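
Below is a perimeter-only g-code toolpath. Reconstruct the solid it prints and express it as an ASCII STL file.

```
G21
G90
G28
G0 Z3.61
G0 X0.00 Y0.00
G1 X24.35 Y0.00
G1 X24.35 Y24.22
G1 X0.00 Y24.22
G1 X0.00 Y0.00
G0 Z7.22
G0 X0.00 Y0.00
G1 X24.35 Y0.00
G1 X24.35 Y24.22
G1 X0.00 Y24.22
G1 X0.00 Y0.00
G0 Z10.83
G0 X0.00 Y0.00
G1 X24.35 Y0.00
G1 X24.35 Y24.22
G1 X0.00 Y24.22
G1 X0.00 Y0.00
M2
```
solid part
  facet normal 0.0000 0.0000 -1.0000
    outer loop
      vertex 24.35 24.22 0.00
      vertex 24.35 0.00 0.00
      vertex 0.00 0.00 0.00
    endloop
  endfacet
  facet normal 0.0000 0.0000 -1.0000
    outer loop
      vertex 0.00 24.22 0.00
      vertex 24.35 24.22 0.00
      vertex 0.00 0.00 0.00
    endloop
  endfacet
  facet normal 0.0000 0.0000 1.0000
    outer loop
      vertex 0.00 0.00 10.83
      vertex 24.35 0.00 10.83
      vertex 24.35 24.22 10.83
    endloop
  endfacet
  facet normal 0.0000 0.0000 1.0000
    outer loop
      vertex 0.00 0.00 10.83
      vertex 24.35 24.22 10.83
      vertex 0.00 24.22 10.83
    endloop
  endfacet
  facet normal 0.0000 -1.0000 0.0000
    outer loop
      vertex 0.00 0.00 0.00
      vertex 24.35 0.00 0.00
      vertex 24.35 0.00 10.83
    endloop
  endfacet
  facet normal 0.0000 -1.0000 0.0000
    outer loop
      vertex 0.00 0.00 0.00
      vertex 24.35 0.00 10.83
      vertex 0.00 0.00 10.83
    endloop
  endfacet
  facet normal 0.0000 1.0000 0.0000
    outer loop
      vertex 24.35 24.22 10.83
      vertex 24.35 24.22 0.00
      vertex 0.00 24.22 0.00
    endloop
  endfacet
  facet normal 0.0000 1.0000 0.0000
    outer loop
      vertex 0.00 24.22 10.83
      vertex 24.35 24.22 10.83
      vertex 0.00 24.22 0.00
    endloop
  endfacet
  facet normal -1.0000 0.0000 0.0000
    outer loop
      vertex 0.00 24.22 10.83
      vertex 0.00 24.22 0.00
      vertex 0.00 0.00 0.00
    endloop
  endfacet
  facet normal -1.0000 0.0000 0.0000
    outer loop
      vertex 0.00 0.00 10.83
      vertex 0.00 24.22 10.83
      vertex 0.00 0.00 0.00
    endloop
  endfacet
  facet normal 1.0000 0.0000 0.0000
    outer loop
      vertex 24.35 0.00 0.00
      vertex 24.35 24.22 0.00
      vertex 24.35 24.22 10.83
    endloop
  endfacet
  facet normal 1.0000 0.0000 0.0000
    outer loop
      vertex 24.35 0.00 0.00
      vertex 24.35 24.22 10.83
      vertex 24.35 0.00 10.83
    endloop
  endfacet
endsolid part

The G0 Z moves step by Δz≈3.61 mm. Every layer's G1 loop is the same polygon, so the solid is a straight extrusion of it from z=0 to z≈10.8. Closing with flat bottom and top caps and triangulating gives 12 facets — a rectangular box, roughly 24.4 × 24.2 mm footprint and 10.8 mm tall.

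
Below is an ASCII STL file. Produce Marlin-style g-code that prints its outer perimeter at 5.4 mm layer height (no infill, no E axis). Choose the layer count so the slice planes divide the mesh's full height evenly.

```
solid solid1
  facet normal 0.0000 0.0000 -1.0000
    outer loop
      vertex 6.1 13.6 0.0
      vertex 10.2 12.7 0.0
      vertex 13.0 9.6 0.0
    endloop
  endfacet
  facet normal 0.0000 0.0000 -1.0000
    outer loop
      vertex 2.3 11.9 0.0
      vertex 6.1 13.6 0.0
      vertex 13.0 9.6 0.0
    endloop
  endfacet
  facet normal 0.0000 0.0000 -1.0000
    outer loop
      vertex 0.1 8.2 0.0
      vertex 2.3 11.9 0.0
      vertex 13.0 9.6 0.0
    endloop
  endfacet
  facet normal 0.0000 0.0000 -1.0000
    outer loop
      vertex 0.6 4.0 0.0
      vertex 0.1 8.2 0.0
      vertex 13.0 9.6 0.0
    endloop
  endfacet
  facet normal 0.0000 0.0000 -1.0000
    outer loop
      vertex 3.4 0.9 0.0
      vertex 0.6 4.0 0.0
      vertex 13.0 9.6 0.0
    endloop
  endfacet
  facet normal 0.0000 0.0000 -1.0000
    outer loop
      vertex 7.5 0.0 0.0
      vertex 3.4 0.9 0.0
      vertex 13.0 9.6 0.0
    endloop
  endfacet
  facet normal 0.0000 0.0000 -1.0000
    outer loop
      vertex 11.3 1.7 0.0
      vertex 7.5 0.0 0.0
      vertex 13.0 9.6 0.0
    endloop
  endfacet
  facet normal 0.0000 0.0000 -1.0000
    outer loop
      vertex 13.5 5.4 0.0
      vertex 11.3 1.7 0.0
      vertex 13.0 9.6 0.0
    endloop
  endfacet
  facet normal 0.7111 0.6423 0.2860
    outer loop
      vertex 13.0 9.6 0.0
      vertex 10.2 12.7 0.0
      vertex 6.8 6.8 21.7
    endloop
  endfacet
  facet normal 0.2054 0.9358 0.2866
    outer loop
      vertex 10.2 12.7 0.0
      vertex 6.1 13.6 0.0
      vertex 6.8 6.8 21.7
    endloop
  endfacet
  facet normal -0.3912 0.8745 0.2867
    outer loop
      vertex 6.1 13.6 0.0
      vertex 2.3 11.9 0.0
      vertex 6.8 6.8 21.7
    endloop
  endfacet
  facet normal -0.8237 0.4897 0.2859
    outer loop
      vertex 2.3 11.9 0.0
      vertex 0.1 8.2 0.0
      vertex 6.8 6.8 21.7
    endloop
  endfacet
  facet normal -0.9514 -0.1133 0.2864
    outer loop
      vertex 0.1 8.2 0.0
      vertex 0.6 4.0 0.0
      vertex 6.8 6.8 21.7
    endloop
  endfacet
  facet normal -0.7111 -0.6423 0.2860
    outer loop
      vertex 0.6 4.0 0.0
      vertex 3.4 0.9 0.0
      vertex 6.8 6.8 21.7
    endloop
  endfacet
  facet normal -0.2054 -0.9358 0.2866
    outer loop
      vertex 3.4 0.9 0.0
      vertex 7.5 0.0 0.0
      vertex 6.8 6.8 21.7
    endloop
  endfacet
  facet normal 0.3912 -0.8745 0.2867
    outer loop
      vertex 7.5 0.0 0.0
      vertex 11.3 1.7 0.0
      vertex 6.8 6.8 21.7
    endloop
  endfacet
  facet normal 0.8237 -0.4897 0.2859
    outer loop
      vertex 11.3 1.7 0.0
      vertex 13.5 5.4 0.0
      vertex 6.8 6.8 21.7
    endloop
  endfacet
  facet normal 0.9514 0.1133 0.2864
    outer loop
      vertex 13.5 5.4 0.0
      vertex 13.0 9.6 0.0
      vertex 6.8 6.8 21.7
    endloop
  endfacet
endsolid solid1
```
; perimeter-only toolpath
G21 ; units = mm
G90 ; absolute positioning
G28 ; home
; layer 1
G0 Z5.4
G0 X11.4 Y8.9
G1 X9.3 Y11.2
G1 X6.3 Y11.9
G1 X3.4 Y10.6
G1 X1.8 Y7.8
G1 X2.1 Y4.7
G1 X4.2 Y2.4
G1 X7.3 Y1.7
G1 X10.2 Y3.0
G1 X11.8 Y5.8
G1 X11.4 Y8.9
; layer 2
G0 Z10.8
G0 X9.9 Y8.2
G1 X8.5 Y9.8
G1 X6.4 Y10.2
G1 X4.5 Y9.3
G1 X3.4 Y7.5
G1 X3.7 Y5.4
G1 X5.1 Y3.9
G1 X7.2 Y3.4
G1 X9.1 Y4.2
G1 X10.2 Y6.1
G1 X9.9 Y8.2
; layer 3
G0 Z16.3
G0 X8.3 Y7.5
G1 X7.6 Y8.3
G1 X6.6 Y8.5
G1 X5.7 Y8.1
G1 X5.1 Y7.1
G1 X5.2 Y6.1
G1 X5.9 Y5.3
G1 X7.0 Y5.1
G1 X7.9 Y5.5
G1 X8.5 Y6.4
G1 X8.3 Y7.5
M2 ; end

The solid is a regular 10-sided pyramid, base circumscribed radius ≈ 6.8 mm, apex at z ≈ 21.7 mm. Slicing at Δz = 5.4 mm — 4 equal slices spanning the solid's height, so layer i sits at z = i·h/4 — gives 3 non-empty perimeters. Each is a 10-segment closed polygon; G0 lifts to the layer z and rapids to the start vertex, then G1 traces the edges. The cross-section shrinks linearly with z (the slice at the apex is degenerate and omitted).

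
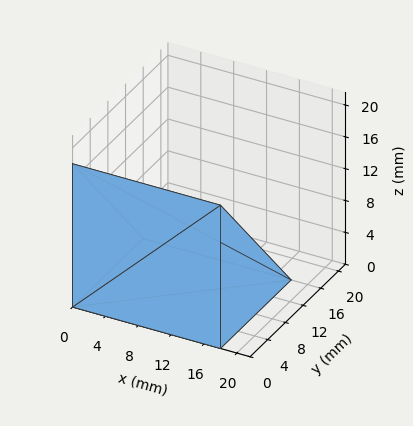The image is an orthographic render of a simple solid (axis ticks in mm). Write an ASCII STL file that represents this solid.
Reading the render: the shape is a wedge (ramp): 18 × 16 mm base, rising to 18 mm along the y=0 edge and sloping linearly to z=0 at y=16 (dimensions read to the nearest mm from the axis ticks). For the STL, each face is triangulated and given an outward normal.

solid part
  facet normal 0.0000 0.0000 -1.0000
    outer loop
      vertex 18.0 16.0 0.0
      vertex 18.0 0.0 0.0
      vertex 0.0 0.0 0.0
    endloop
  endfacet
  facet normal 0.0000 0.0000 -1.0000
    outer loop
      vertex 0.0 16.0 0.0
      vertex 18.0 16.0 0.0
      vertex 0.0 0.0 0.0
    endloop
  endfacet
  facet normal 0.0000 -1.0000 0.0000
    outer loop
      vertex 0.0 0.0 0.0
      vertex 18.0 0.0 0.0
      vertex 18.0 0.0 18.0
    endloop
  endfacet
  facet normal 0.0000 -1.0000 0.0000
    outer loop
      vertex 0.0 0.0 0.0
      vertex 18.0 0.0 18.0
      vertex 0.0 0.0 18.0
    endloop
  endfacet
  facet normal 0.0000 0.7474 0.6644
    outer loop
      vertex 0.0 0.0 18.0
      vertex 18.0 0.0 18.0
      vertex 18.0 16.0 0.0
    endloop
  endfacet
  facet normal 0.0000 0.7474 0.6644
    outer loop
      vertex 0.0 0.0 18.0
      vertex 18.0 16.0 0.0
      vertex 0.0 16.0 0.0
    endloop
  endfacet
  facet normal -1.0000 0.0000 0.0000
    outer loop
      vertex 0.0 0.0 18.0
      vertex 0.0 16.0 0.0
      vertex 0.0 0.0 0.0
    endloop
  endfacet
  facet normal 1.0000 0.0000 0.0000
    outer loop
      vertex 18.0 0.0 0.0
      vertex 18.0 16.0 0.0
      vertex 18.0 0.0 18.0
    endloop
  endfacet
endsolid part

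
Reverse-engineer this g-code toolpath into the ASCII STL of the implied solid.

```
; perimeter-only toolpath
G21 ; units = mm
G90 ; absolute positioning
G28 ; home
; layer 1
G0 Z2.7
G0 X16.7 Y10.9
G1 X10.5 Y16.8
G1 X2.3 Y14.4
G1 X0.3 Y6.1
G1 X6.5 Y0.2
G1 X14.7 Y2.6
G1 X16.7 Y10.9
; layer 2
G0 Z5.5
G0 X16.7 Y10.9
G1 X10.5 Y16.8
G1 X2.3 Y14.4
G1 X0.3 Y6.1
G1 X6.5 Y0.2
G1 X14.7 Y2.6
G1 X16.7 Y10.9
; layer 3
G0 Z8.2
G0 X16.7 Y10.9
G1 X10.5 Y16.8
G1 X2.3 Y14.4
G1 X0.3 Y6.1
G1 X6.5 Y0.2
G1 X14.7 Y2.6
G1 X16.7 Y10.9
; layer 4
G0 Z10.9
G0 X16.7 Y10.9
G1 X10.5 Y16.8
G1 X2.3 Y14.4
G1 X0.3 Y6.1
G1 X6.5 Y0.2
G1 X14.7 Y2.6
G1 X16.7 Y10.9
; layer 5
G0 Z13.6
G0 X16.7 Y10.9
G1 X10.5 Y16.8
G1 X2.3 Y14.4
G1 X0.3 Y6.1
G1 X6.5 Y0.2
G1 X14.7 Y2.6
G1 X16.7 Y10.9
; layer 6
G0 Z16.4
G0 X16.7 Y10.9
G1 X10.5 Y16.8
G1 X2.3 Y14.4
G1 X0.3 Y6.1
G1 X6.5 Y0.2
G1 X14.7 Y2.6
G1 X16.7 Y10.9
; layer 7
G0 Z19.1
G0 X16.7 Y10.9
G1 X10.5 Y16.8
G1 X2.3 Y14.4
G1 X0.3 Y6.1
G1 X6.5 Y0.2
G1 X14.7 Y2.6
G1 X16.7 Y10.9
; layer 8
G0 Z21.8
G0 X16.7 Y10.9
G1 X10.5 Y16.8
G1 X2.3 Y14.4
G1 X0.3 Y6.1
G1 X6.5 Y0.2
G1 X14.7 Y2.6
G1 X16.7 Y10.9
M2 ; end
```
solid part
  facet normal 0.0000 0.0000 -1.0000
    outer loop
      vertex 2.3 14.4 0.0
      vertex 10.5 16.8 0.0
      vertex 16.7 10.9 0.0
    endloop
  endfacet
  facet normal 0.0000 0.0000 -1.0000
    outer loop
      vertex 0.3 6.1 0.0
      vertex 2.3 14.4 0.0
      vertex 16.7 10.9 0.0
    endloop
  endfacet
  facet normal 0.0000 0.0000 -1.0000
    outer loop
      vertex 6.5 0.2 0.0
      vertex 0.3 6.1 0.0
      vertex 16.7 10.9 0.0
    endloop
  endfacet
  facet normal 0.0000 0.0000 -1.0000
    outer loop
      vertex 14.7 2.6 0.0
      vertex 6.5 0.2 0.0
      vertex 16.7 10.9 0.0
    endloop
  endfacet
  facet normal 0.0000 0.0000 1.0000
    outer loop
      vertex 16.7 10.9 21.8
      vertex 10.5 16.8 21.8
      vertex 2.3 14.4 21.8
    endloop
  endfacet
  facet normal 0.0000 0.0000 1.0000
    outer loop
      vertex 16.7 10.9 21.8
      vertex 2.3 14.4 21.8
      vertex 0.3 6.1 21.8
    endloop
  endfacet
  facet normal 0.0000 0.0000 1.0000
    outer loop
      vertex 16.7 10.9 21.8
      vertex 0.3 6.1 21.8
      vertex 6.5 0.2 21.8
    endloop
  endfacet
  facet normal 0.0000 0.0000 1.0000
    outer loop
      vertex 16.7 10.9 21.8
      vertex 6.5 0.2 21.8
      vertex 14.7 2.6 21.8
    endloop
  endfacet
  facet normal 0.6894 0.7244 0.0000
    outer loop
      vertex 16.7 10.9 0.0
      vertex 10.5 16.8 0.0
      vertex 10.5 16.8 21.8
    endloop
  endfacet
  facet normal 0.6894 0.7244 0.0000
    outer loop
      vertex 16.7 10.9 0.0
      vertex 10.5 16.8 21.8
      vertex 16.7 10.9 21.8
    endloop
  endfacet
  facet normal -0.2809 0.9597 0.0000
    outer loop
      vertex 10.5 16.8 0.0
      vertex 2.3 14.4 0.0
      vertex 2.3 14.4 21.8
    endloop
  endfacet
  facet normal -0.2809 0.9597 0.0000
    outer loop
      vertex 10.5 16.8 0.0
      vertex 2.3 14.4 21.8
      vertex 10.5 16.8 21.8
    endloop
  endfacet
  facet normal -0.9722 0.2343 0.0000
    outer loop
      vertex 2.3 14.4 0.0
      vertex 0.3 6.1 0.0
      vertex 0.3 6.1 21.8
    endloop
  endfacet
  facet normal -0.9722 0.2343 0.0000
    outer loop
      vertex 2.3 14.4 0.0
      vertex 0.3 6.1 21.8
      vertex 2.3 14.4 21.8
    endloop
  endfacet
  facet normal -0.6894 -0.7244 0.0000
    outer loop
      vertex 0.3 6.1 0.0
      vertex 6.5 0.2 0.0
      vertex 6.5 0.2 21.8
    endloop
  endfacet
  facet normal -0.6894 -0.7244 0.0000
    outer loop
      vertex 0.3 6.1 0.0
      vertex 6.5 0.2 21.8
      vertex 0.3 6.1 21.8
    endloop
  endfacet
  facet normal 0.2809 -0.9597 0.0000
    outer loop
      vertex 6.5 0.2 0.0
      vertex 14.7 2.6 0.0
      vertex 14.7 2.6 21.8
    endloop
  endfacet
  facet normal 0.2809 -0.9597 0.0000
    outer loop
      vertex 6.5 0.2 0.0
      vertex 14.7 2.6 21.8
      vertex 6.5 0.2 21.8
    endloop
  endfacet
  facet normal 0.9722 -0.2343 0.0000
    outer loop
      vertex 14.7 2.6 0.0
      vertex 16.7 10.9 0.0
      vertex 16.7 10.9 21.8
    endloop
  endfacet
  facet normal 0.9722 -0.2343 0.0000
    outer loop
      vertex 14.7 2.6 0.0
      vertex 16.7 10.9 21.8
      vertex 14.7 2.6 21.8
    endloop
  endfacet
endsolid part

The G0 Z moves step by Δz≈2.7 mm. Every layer's G1 loop is the same polygon, so the solid is a straight extrusion of it from z=0 to z≈21.8. Closing with flat bottom and top caps and triangulating gives 20 facets — a regular 6-sided prism (a cylinder approximated with 6 flat sides), circumscribed radius ≈ 8.5 mm, height ≈ 21.8 mm.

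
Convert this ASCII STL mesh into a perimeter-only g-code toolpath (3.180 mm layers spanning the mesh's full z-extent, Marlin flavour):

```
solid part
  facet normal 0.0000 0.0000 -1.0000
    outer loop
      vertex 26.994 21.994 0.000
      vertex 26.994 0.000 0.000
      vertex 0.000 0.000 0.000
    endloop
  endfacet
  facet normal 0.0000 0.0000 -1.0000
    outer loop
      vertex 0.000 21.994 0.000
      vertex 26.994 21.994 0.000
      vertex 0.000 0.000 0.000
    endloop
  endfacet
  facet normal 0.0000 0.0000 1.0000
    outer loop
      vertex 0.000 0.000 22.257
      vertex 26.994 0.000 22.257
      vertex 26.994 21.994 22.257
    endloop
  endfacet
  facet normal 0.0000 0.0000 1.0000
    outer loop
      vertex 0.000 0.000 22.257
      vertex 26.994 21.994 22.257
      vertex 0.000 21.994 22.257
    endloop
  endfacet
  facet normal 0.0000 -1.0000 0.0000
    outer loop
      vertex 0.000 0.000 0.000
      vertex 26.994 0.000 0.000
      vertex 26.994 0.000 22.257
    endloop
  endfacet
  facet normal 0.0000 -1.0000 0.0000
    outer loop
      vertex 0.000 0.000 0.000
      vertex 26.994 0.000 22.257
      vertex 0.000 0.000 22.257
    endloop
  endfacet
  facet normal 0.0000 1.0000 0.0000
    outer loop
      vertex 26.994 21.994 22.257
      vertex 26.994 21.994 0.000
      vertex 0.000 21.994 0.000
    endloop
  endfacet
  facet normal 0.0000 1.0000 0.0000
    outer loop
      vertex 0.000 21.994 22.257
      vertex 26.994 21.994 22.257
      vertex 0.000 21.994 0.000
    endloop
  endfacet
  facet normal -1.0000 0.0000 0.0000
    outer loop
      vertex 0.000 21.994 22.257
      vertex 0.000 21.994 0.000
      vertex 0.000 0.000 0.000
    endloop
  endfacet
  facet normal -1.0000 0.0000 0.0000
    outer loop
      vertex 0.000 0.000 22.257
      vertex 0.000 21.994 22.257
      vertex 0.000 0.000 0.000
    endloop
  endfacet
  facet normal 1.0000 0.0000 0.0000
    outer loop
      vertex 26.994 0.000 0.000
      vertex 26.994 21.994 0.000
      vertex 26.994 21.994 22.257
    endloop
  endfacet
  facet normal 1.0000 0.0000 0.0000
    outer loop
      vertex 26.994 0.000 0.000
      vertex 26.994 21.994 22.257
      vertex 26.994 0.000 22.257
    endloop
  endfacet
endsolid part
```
; perimeter-only toolpath
G21 ; units = mm
G90 ; absolute positioning
G28 ; home
; layer 1
G0 Z3.180
G0 X0.000 Y0.000
G1 X26.994 Y0.000
G1 X26.994 Y21.994
G1 X0.000 Y21.994
G1 X0.000 Y0.000
; layer 2
G0 Z6.359
G0 X0.000 Y0.000
G1 X26.994 Y0.000
G1 X26.994 Y21.994
G1 X0.000 Y21.994
G1 X0.000 Y0.000
; layer 3
G0 Z9.539
G0 X0.000 Y0.000
G1 X26.994 Y0.000
G1 X26.994 Y21.994
G1 X0.000 Y21.994
G1 X0.000 Y0.000
; layer 4
G0 Z12.718
G0 X0.000 Y0.000
G1 X26.994 Y0.000
G1 X26.994 Y21.994
G1 X0.000 Y21.994
G1 X0.000 Y0.000
; layer 5
G0 Z15.898
G0 X0.000 Y0.000
G1 X26.994 Y0.000
G1 X26.994 Y21.994
G1 X0.000 Y21.994
G1 X0.000 Y0.000
; layer 6
G0 Z19.077
G0 X0.000 Y0.000
G1 X26.994 Y0.000
G1 X26.994 Y21.994
G1 X0.000 Y21.994
G1 X0.000 Y0.000
; layer 7
G0 Z22.257
G0 X0.000 Y0.000
G1 X26.994 Y0.000
G1 X26.994 Y21.994
G1 X0.000 Y21.994
G1 X0.000 Y0.000
M2 ; end

The solid is a rectangular box, roughly 27 × 22 mm footprint and 22.3 mm tall. Slicing at Δz = 3.180 mm — 7 equal slices spanning the solid's height, so layer i sits at z = i·h/7 — gives 7 non-empty perimeters. Each is a 4-segment closed polygon; G0 lifts to the layer z and rapids to the start vertex, then G1 traces the edges.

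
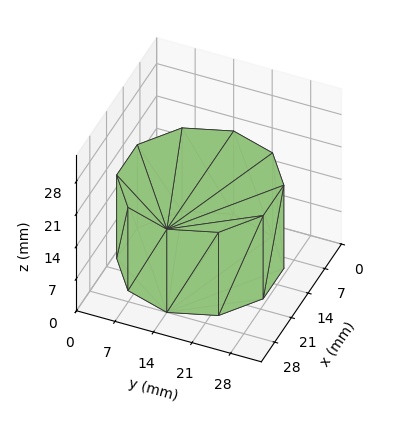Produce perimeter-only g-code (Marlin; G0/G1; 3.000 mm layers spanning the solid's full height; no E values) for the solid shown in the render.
Reading the render: the shape is a regular 10-sided prism (a cylinder approximated with 10 flat sides), circumscribed radius ≈ 14 mm, height ≈ 18 mm (dimensions read to the nearest mm from the axis ticks). For the g-code, the solid's height is divided into equal slices at the stated Δz and each level perimeter traced with G1 moves after a G0 lift.

; perimeter-only toolpath
G21 ; units = mm
G90 ; absolute positioning
G28 ; home
; layer 1
G0 Z3.000
G0 X28.000 Y14.000
G1 X25.326 Y22.229
G1 X18.326 Y27.315
G1 X9.674 Y27.315
G1 X2.674 Y22.229
G1 X0.000 Y14.000
G1 X2.674 Y5.771
G1 X9.674 Y0.685
G1 X18.326 Y0.685
G1 X25.326 Y5.771
G1 X28.000 Y14.000
; layer 2
G0 Z6.000
G0 X28.000 Y14.000
G1 X25.326 Y22.229
G1 X18.326 Y27.315
G1 X9.674 Y27.315
G1 X2.674 Y22.229
G1 X0.000 Y14.000
G1 X2.674 Y5.771
G1 X9.674 Y0.685
G1 X18.326 Y0.685
G1 X25.326 Y5.771
G1 X28.000 Y14.000
; layer 3
G0 Z9.000
G0 X28.000 Y14.000
G1 X25.326 Y22.229
G1 X18.326 Y27.315
G1 X9.674 Y27.315
G1 X2.674 Y22.229
G1 X0.000 Y14.000
G1 X2.674 Y5.771
G1 X9.674 Y0.685
G1 X18.326 Y0.685
G1 X25.326 Y5.771
G1 X28.000 Y14.000
; layer 4
G0 Z12.000
G0 X28.000 Y14.000
G1 X25.326 Y22.229
G1 X18.326 Y27.315
G1 X9.674 Y27.315
G1 X2.674 Y22.229
G1 X0.000 Y14.000
G1 X2.674 Y5.771
G1 X9.674 Y0.685
G1 X18.326 Y0.685
G1 X25.326 Y5.771
G1 X28.000 Y14.000
; layer 5
G0 Z15.000
G0 X28.000 Y14.000
G1 X25.326 Y22.229
G1 X18.326 Y27.315
G1 X9.674 Y27.315
G1 X2.674 Y22.229
G1 X0.000 Y14.000
G1 X2.674 Y5.771
G1 X9.674 Y0.685
G1 X18.326 Y0.685
G1 X25.326 Y5.771
G1 X28.000 Y14.000
; layer 6
G0 Z18.000
G0 X28.000 Y14.000
G1 X25.326 Y22.229
G1 X18.326 Y27.315
G1 X9.674 Y27.315
G1 X2.674 Y22.229
G1 X0.000 Y14.000
G1 X2.674 Y5.771
G1 X9.674 Y0.685
G1 X18.326 Y0.685
G1 X25.326 Y5.771
G1 X28.000 Y14.000
M2 ; end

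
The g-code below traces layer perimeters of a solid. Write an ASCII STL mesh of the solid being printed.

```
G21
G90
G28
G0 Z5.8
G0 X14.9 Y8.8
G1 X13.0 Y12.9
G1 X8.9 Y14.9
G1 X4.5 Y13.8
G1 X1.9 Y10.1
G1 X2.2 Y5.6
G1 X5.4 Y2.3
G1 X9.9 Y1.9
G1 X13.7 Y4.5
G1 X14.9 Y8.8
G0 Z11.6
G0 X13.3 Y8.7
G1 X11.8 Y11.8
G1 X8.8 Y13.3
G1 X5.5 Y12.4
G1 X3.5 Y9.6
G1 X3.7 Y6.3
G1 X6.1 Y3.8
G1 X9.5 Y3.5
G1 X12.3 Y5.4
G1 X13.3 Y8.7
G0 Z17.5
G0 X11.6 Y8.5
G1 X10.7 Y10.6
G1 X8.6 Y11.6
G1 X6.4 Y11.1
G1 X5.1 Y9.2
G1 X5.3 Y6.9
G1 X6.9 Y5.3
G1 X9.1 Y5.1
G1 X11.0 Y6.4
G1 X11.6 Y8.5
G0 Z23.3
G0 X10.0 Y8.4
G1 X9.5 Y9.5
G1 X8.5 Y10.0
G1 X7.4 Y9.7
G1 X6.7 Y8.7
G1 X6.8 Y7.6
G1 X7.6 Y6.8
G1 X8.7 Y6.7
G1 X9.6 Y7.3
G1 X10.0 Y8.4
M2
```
solid part
  facet normal 0.0000 0.0000 -1.0000
    outer loop
      vertex 9.1 16.6 0.0
      vertex 14.2 14.1 0.0
      vertex 16.6 8.9 0.0
    endloop
  endfacet
  facet normal 0.0000 0.0000 -1.0000
    outer loop
      vertex 3.6 15.2 0.0
      vertex 9.1 16.6 0.0
      vertex 16.6 8.9 0.0
    endloop
  endfacet
  facet normal 0.0000 0.0000 -1.0000
    outer loop
      vertex 0.3 10.5 0.0
      vertex 3.6 15.2 0.0
      vertex 16.6 8.9 0.0
    endloop
  endfacet
  facet normal 0.0000 0.0000 -1.0000
    outer loop
      vertex 0.7 4.9 0.0
      vertex 0.3 10.5 0.0
      vertex 16.6 8.9 0.0
    endloop
  endfacet
  facet normal 0.0000 0.0000 -1.0000
    outer loop
      vertex 4.7 0.8 0.0
      vertex 0.7 4.9 0.0
      vertex 16.6 8.9 0.0
    endloop
  endfacet
  facet normal 0.0000 0.0000 -1.0000
    outer loop
      vertex 10.3 0.3 0.0
      vertex 4.7 0.8 0.0
      vertex 16.6 8.9 0.0
    endloop
  endfacet
  facet normal 0.0000 0.0000 -1.0000
    outer loop
      vertex 15.0 3.5 0.0
      vertex 10.3 0.3 0.0
      vertex 16.6 8.9 0.0
    endloop
  endfacet
  facet normal 0.8771 0.4048 0.2585
    outer loop
      vertex 16.6 8.9 0.0
      vertex 14.2 14.1 0.0
      vertex 8.3 8.3 29.1
    endloop
  endfacet
  facet normal 0.4251 0.8673 0.2591
    outer loop
      vertex 14.2 14.1 0.0
      vertex 9.1 16.6 0.0
      vertex 8.3 8.3 29.1
    endloop
  endfacet
  facet normal -0.2382 0.9357 0.2603
    outer loop
      vertex 9.1 16.6 0.0
      vertex 3.6 15.2 0.0
      vertex 8.3 8.3 29.1
    endloop
  endfacet
  facet normal -0.7904 0.5550 0.2593
    outer loop
      vertex 3.6 15.2 0.0
      vertex 0.3 10.5 0.0
      vertex 8.3 8.3 29.1
    endloop
  endfacet
  facet normal -0.9633 -0.0688 0.2596
    outer loop
      vertex 0.3 10.5 0.0
      vertex 0.7 4.9 0.0
      vertex 8.3 8.3 29.1
    endloop
  endfacet
  facet normal -0.6913 -0.6744 0.2593
    outer loop
      vertex 0.7 4.9 0.0
      vertex 4.7 0.8 0.0
      vertex 8.3 8.3 29.1
    endloop
  endfacet
  facet normal -0.0859 -0.9622 0.2586
    outer loop
      vertex 4.7 0.8 0.0
      vertex 10.3 0.3 0.0
      vertex 8.3 8.3 29.1
    endloop
  endfacet
  facet normal 0.5439 -0.7988 0.2570
    outer loop
      vertex 10.3 0.3 0.0
      vertex 15.0 3.5 0.0
      vertex 8.3 8.3 29.1
    endloop
  endfacet
  facet normal 0.9262 -0.2744 0.2585
    outer loop
      vertex 15.0 3.5 0.0
      vertex 16.6 8.9 0.0
      vertex 8.3 8.3 29.1
    endloop
  endfacet
endsolid part

The G0 Z moves step by Δz≈5.8 mm. The G1 loops shrink linearly with z, so the solid tapers from its base footprint up to z≈29.1. Closing with a flat bottom cap and the tapered top and triangulating gives 16 facets — a regular 9-sided pyramid, base circumscribed radius ≈ 8.3 mm, apex at z ≈ 29.1 mm.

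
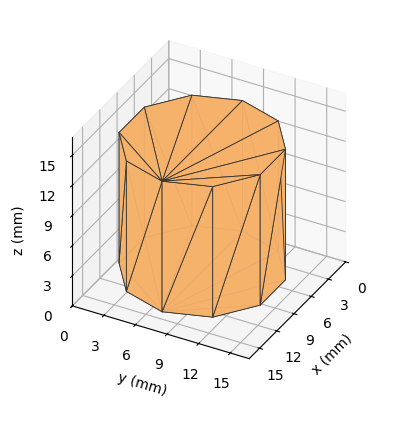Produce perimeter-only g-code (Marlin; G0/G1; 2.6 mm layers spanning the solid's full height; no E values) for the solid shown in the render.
Reading the render: the shape is a regular 10-sided prism (a cylinder approximated with 10 flat sides), circumscribed radius ≈ 7 mm, height ≈ 13 mm (dimensions read to the nearest mm from the axis ticks). For the g-code, the solid's height is divided into equal slices at the stated Δz and each level perimeter traced with G1 moves after a G0 lift.

; perimeter-only toolpath
G21 ; units = mm
G90 ; absolute positioning
G28 ; home
; layer 1
G0 Z2.6
G0 X14.0 Y7.0
G1 X12.7 Y11.1
G1 X9.2 Y13.7
G1 X4.8 Y13.7
G1 X1.3 Y11.1
G1 X0.0 Y7.0
G1 X1.3 Y2.9
G1 X4.8 Y0.3
G1 X9.2 Y0.3
G1 X12.7 Y2.9
G1 X14.0 Y7.0
; layer 2
G0 Z5.2
G0 X14.0 Y7.0
G1 X12.7 Y11.1
G1 X9.2 Y13.7
G1 X4.8 Y13.7
G1 X1.3 Y11.1
G1 X0.0 Y7.0
G1 X1.3 Y2.9
G1 X4.8 Y0.3
G1 X9.2 Y0.3
G1 X12.7 Y2.9
G1 X14.0 Y7.0
; layer 3
G0 Z7.8
G0 X14.0 Y7.0
G1 X12.7 Y11.1
G1 X9.2 Y13.7
G1 X4.8 Y13.7
G1 X1.3 Y11.1
G1 X0.0 Y7.0
G1 X1.3 Y2.9
G1 X4.8 Y0.3
G1 X9.2 Y0.3
G1 X12.7 Y2.9
G1 X14.0 Y7.0
; layer 4
G0 Z10.4
G0 X14.0 Y7.0
G1 X12.7 Y11.1
G1 X9.2 Y13.7
G1 X4.8 Y13.7
G1 X1.3 Y11.1
G1 X0.0 Y7.0
G1 X1.3 Y2.9
G1 X4.8 Y0.3
G1 X9.2 Y0.3
G1 X12.7 Y2.9
G1 X14.0 Y7.0
; layer 5
G0 Z13.0
G0 X14.0 Y7.0
G1 X12.7 Y11.1
G1 X9.2 Y13.7
G1 X4.8 Y13.7
G1 X1.3 Y11.1
G1 X0.0 Y7.0
G1 X1.3 Y2.9
G1 X4.8 Y0.3
G1 X9.2 Y0.3
G1 X12.7 Y2.9
G1 X14.0 Y7.0
M2 ; end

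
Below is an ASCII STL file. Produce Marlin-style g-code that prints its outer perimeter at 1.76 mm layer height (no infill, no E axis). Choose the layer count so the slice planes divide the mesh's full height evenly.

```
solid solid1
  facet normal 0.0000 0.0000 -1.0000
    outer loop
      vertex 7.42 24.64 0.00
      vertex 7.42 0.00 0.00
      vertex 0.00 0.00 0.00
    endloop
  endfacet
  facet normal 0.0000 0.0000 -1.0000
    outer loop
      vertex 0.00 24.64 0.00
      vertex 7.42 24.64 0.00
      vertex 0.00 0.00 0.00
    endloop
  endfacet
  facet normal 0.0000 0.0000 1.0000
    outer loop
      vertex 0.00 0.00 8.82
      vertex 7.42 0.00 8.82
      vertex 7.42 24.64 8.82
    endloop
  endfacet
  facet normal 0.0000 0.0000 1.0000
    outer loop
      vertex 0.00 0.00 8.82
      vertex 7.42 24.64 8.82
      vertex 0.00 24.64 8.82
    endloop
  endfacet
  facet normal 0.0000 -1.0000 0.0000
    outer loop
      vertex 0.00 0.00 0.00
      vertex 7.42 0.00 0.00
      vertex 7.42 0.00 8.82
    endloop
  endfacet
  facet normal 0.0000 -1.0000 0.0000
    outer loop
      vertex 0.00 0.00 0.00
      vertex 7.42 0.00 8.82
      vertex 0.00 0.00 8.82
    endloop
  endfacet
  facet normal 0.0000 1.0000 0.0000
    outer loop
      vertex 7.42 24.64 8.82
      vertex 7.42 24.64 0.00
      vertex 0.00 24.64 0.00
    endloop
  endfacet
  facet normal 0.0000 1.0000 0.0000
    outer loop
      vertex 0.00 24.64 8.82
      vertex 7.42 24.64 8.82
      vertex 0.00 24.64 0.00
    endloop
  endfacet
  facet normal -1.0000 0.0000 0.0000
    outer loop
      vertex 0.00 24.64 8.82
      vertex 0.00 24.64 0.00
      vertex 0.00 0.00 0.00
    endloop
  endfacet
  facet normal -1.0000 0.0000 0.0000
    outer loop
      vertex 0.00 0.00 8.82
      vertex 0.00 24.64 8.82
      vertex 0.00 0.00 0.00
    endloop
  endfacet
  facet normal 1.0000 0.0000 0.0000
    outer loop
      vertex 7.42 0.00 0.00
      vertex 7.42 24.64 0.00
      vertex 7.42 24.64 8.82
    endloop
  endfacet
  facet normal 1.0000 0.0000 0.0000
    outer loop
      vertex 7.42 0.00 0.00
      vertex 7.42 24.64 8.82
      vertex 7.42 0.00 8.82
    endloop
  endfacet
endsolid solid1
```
; perimeter-only toolpath
G21 ; units = mm
G90 ; absolute positioning
G28 ; home
; layer 1
G0 Z1.76
G0 X0.00 Y0.00
G1 X7.42 Y0.00
G1 X7.42 Y24.64
G1 X0.00 Y24.64
G1 X0.00 Y0.00
; layer 2
G0 Z3.53
G0 X0.00 Y0.00
G1 X7.42 Y0.00
G1 X7.42 Y24.64
G1 X0.00 Y24.64
G1 X0.00 Y0.00
; layer 3
G0 Z5.29
G0 X0.00 Y0.00
G1 X7.42 Y0.00
G1 X7.42 Y24.64
G1 X0.00 Y24.64
G1 X0.00 Y0.00
; layer 4
G0 Z7.06
G0 X0.00 Y0.00
G1 X7.42 Y0.00
G1 X7.42 Y24.64
G1 X0.00 Y24.64
G1 X0.00 Y0.00
; layer 5
G0 Z8.82
G0 X0.00 Y0.00
G1 X7.42 Y0.00
G1 X7.42 Y24.64
G1 X0.00 Y24.64
G1 X0.00 Y0.00
M2 ; end

The solid is a rectangular box, roughly 7.42 × 24.6 mm footprint and 8.82 mm tall. Slicing at Δz = 1.76 mm — 5 equal slices spanning the solid's height, so layer i sits at z = i·h/5 — gives 5 non-empty perimeters. Each is a 4-segment closed polygon; G0 lifts to the layer z and rapids to the start vertex, then G1 traces the edges.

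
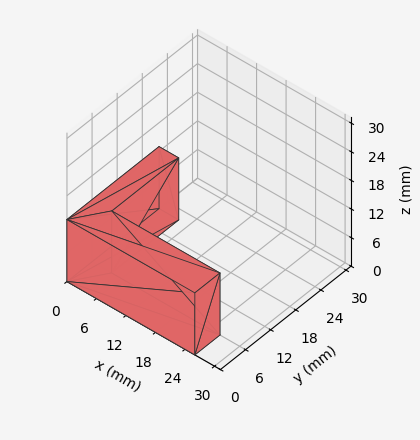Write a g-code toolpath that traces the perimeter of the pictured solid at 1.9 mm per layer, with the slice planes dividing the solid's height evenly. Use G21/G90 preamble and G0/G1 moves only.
Reading the render: the shape is an L-shaped prism: outer 26 × 22 mm, arm thicknesses ≈ 6 mm (horizontal) and 4 mm (vertical), extruded 13 mm in z (dimensions read to the nearest mm from the axis ticks). For the g-code, the solid's height is divided into equal slices at the stated Δz and each level perimeter traced with G1 moves after a G0 lift.

; perimeter-only toolpath
G21 ; units = mm
G90 ; absolute positioning
G28 ; home
; layer 1
G0 Z1.9
G0 X0.0 Y0.0
G1 X26.0 Y0.0
G1 X26.0 Y6.0
G1 X4.0 Y6.0
G1 X4.0 Y22.0
G1 X0.0 Y22.0
G1 X0.0 Y0.0
; layer 2
G0 Z3.7
G0 X0.0 Y0.0
G1 X26.0 Y0.0
G1 X26.0 Y6.0
G1 X4.0 Y6.0
G1 X4.0 Y22.0
G1 X0.0 Y22.0
G1 X0.0 Y0.0
; layer 3
G0 Z5.6
G0 X0.0 Y0.0
G1 X26.0 Y0.0
G1 X26.0 Y6.0
G1 X4.0 Y6.0
G1 X4.0 Y22.0
G1 X0.0 Y22.0
G1 X0.0 Y0.0
; layer 4
G0 Z7.4
G0 X0.0 Y0.0
G1 X26.0 Y0.0
G1 X26.0 Y6.0
G1 X4.0 Y6.0
G1 X4.0 Y22.0
G1 X0.0 Y22.0
G1 X0.0 Y0.0
; layer 5
G0 Z9.3
G0 X0.0 Y0.0
G1 X26.0 Y0.0
G1 X26.0 Y6.0
G1 X4.0 Y6.0
G1 X4.0 Y22.0
G1 X0.0 Y22.0
G1 X0.0 Y0.0
; layer 6
G0 Z11.1
G0 X0.0 Y0.0
G1 X26.0 Y0.0
G1 X26.0 Y6.0
G1 X4.0 Y6.0
G1 X4.0 Y22.0
G1 X0.0 Y22.0
G1 X0.0 Y0.0
; layer 7
G0 Z13.0
G0 X0.0 Y0.0
G1 X26.0 Y0.0
G1 X26.0 Y6.0
G1 X4.0 Y6.0
G1 X4.0 Y22.0
G1 X0.0 Y22.0
G1 X0.0 Y0.0
M2 ; end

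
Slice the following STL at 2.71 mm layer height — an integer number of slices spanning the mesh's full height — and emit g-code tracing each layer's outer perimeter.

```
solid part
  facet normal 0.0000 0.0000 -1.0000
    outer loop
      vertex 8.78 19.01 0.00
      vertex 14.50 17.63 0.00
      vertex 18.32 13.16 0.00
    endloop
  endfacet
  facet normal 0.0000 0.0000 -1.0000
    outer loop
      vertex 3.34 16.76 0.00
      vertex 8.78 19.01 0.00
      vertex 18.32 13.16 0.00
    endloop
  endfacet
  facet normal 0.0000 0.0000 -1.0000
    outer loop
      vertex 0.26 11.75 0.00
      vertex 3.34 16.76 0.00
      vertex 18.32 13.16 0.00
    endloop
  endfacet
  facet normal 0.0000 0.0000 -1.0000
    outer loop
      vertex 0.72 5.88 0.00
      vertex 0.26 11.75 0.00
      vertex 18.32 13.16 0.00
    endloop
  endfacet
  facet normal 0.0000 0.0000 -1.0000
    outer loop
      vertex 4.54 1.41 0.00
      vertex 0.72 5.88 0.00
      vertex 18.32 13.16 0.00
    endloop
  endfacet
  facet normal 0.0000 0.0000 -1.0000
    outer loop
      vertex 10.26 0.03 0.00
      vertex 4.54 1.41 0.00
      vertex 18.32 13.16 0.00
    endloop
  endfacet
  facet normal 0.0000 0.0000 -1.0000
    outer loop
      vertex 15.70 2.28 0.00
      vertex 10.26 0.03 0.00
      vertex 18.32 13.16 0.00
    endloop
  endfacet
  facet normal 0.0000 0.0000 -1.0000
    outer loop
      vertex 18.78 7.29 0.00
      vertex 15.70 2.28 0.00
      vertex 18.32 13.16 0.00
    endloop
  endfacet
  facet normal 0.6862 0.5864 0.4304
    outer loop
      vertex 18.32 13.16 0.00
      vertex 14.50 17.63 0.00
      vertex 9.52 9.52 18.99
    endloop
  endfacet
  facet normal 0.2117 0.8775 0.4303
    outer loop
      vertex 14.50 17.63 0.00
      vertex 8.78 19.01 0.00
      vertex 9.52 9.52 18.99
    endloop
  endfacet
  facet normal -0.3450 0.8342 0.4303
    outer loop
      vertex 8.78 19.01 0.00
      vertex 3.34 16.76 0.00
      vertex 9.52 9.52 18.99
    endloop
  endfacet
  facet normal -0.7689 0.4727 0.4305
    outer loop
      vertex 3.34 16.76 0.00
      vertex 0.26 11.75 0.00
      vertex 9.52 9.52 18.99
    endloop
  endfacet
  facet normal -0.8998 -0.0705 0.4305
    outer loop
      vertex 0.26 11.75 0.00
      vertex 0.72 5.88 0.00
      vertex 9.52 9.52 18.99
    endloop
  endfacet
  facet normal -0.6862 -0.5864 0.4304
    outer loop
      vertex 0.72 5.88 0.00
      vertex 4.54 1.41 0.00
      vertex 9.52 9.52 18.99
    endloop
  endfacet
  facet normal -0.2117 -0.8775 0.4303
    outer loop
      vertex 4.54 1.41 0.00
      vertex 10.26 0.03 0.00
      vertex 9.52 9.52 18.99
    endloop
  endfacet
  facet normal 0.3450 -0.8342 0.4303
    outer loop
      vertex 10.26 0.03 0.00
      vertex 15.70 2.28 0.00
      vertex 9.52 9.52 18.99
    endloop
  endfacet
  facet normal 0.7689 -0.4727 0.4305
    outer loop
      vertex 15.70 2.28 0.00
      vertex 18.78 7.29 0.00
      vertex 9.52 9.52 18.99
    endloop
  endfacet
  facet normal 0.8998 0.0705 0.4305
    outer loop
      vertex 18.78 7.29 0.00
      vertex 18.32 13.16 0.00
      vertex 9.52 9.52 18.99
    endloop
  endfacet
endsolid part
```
; perimeter-only toolpath
G21 ; units = mm
G90 ; absolute positioning
G28 ; home
; layer 1
G0 Z2.71
G0 X17.06 Y12.64
G1 X13.79 Y16.47
G1 X8.89 Y17.65
G1 X4.22 Y15.73
G1 X1.58 Y11.43
G1 X1.98 Y6.40
G1 X5.25 Y2.57
G1 X10.15 Y1.39
G1 X14.82 Y3.31
G1 X17.46 Y7.61
G1 X17.06 Y12.64
; layer 2
G0 Z5.43
G0 X15.81 Y12.12
G1 X13.08 Y15.31
G1 X8.99 Y16.30
G1 X5.11 Y14.69
G1 X2.91 Y11.11
G1 X3.23 Y6.92
G1 X5.96 Y3.73
G1 X10.05 Y2.74
G1 X13.93 Y4.35
G1 X16.13 Y7.93
G1 X15.81 Y12.12
; layer 3
G0 Z8.14
G0 X14.55 Y11.60
G1 X12.37 Y14.15
G1 X9.10 Y14.94
G1 X5.99 Y13.66
G1 X4.23 Y10.79
G1 X4.49 Y7.44
G1 X6.67 Y4.89
G1 X9.94 Y4.10
G1 X13.05 Y5.38
G1 X14.81 Y8.25
G1 X14.55 Y11.60
; layer 4
G0 Z10.85
G0 X13.29 Y11.08
G1 X11.65 Y13.00
G1 X9.20 Y13.59
G1 X6.87 Y12.62
G1 X5.55 Y10.48
G1 X5.75 Y7.96
G1 X7.39 Y6.04
G1 X9.84 Y5.45
G1 X12.17 Y6.42
G1 X13.49 Y8.56
G1 X13.29 Y11.08
; layer 5
G0 Z13.56
G0 X12.03 Y10.56
G1 X10.94 Y11.84
G1 X9.31 Y12.23
G1 X7.75 Y11.59
G1 X6.87 Y10.16
G1 X7.01 Y8.48
G1 X8.10 Y7.20
G1 X9.73 Y6.81
G1 X11.29 Y7.45
G1 X12.17 Y8.88
G1 X12.03 Y10.56
; layer 6
G0 Z16.28
G0 X10.78 Y10.04
G1 X10.23 Y10.68
G1 X9.41 Y10.88
G1 X8.64 Y10.55
G1 X8.20 Y9.84
G1 X8.26 Y9.00
G1 X8.81 Y8.36
G1 X9.63 Y8.16
G1 X10.40 Y8.49
G1 X10.84 Y9.20
G1 X10.78 Y10.04
M2 ; end

The solid is a regular 10-sided pyramid, base circumscribed radius ≈ 9.52 mm, apex at z ≈ 19 mm. Slicing at Δz = 2.71 mm — 7 equal slices spanning the solid's height, so layer i sits at z = i·h/7 — gives 6 non-empty perimeters. Each is a 10-segment closed polygon; G0 lifts to the layer z and rapids to the start vertex, then G1 traces the edges. The cross-section shrinks linearly with z (the slice at the apex is degenerate and omitted).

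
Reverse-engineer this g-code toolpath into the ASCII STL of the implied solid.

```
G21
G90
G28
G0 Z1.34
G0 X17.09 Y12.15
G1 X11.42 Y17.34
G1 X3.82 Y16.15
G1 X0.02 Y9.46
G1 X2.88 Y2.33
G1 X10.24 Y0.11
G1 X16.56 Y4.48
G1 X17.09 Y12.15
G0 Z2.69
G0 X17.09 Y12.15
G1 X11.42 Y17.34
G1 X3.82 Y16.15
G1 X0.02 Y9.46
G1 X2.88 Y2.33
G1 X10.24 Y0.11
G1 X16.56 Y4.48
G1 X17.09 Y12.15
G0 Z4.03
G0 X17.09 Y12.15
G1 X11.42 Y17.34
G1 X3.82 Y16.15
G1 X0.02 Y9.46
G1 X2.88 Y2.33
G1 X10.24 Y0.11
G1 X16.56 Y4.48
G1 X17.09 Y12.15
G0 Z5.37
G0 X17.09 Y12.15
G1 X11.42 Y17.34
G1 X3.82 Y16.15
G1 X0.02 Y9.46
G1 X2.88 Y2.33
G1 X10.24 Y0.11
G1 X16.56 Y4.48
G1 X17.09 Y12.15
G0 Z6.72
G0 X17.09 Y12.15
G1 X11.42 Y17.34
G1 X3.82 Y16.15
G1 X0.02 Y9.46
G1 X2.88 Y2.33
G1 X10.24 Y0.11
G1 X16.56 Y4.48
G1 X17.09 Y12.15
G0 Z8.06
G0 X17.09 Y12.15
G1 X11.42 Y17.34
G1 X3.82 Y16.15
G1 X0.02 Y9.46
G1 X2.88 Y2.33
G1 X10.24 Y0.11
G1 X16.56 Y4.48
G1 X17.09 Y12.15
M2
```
solid part
  facet normal 0.0000 0.0000 -1.0000
    outer loop
      vertex 3.82 16.15 0.00
      vertex 11.42 17.34 0.00
      vertex 17.09 12.15 0.00
    endloop
  endfacet
  facet normal 0.0000 0.0000 -1.0000
    outer loop
      vertex 0.02 9.46 0.00
      vertex 3.82 16.15 0.00
      vertex 17.09 12.15 0.00
    endloop
  endfacet
  facet normal 0.0000 0.0000 -1.0000
    outer loop
      vertex 2.88 2.33 0.00
      vertex 0.02 9.46 0.00
      vertex 17.09 12.15 0.00
    endloop
  endfacet
  facet normal 0.0000 0.0000 -1.0000
    outer loop
      vertex 10.24 0.11 0.00
      vertex 2.88 2.33 0.00
      vertex 17.09 12.15 0.00
    endloop
  endfacet
  facet normal 0.0000 0.0000 -1.0000
    outer loop
      vertex 16.56 4.48 0.00
      vertex 10.24 0.11 0.00
      vertex 17.09 12.15 0.00
    endloop
  endfacet
  facet normal 0.0000 0.0000 1.0000
    outer loop
      vertex 17.09 12.15 8.06
      vertex 11.42 17.34 8.06
      vertex 3.82 16.15 8.06
    endloop
  endfacet
  facet normal 0.0000 0.0000 1.0000
    outer loop
      vertex 17.09 12.15 8.06
      vertex 3.82 16.15 8.06
      vertex 0.02 9.46 8.06
    endloop
  endfacet
  facet normal 0.0000 0.0000 1.0000
    outer loop
      vertex 17.09 12.15 8.06
      vertex 0.02 9.46 8.06
      vertex 2.88 2.33 8.06
    endloop
  endfacet
  facet normal 0.0000 0.0000 1.0000
    outer loop
      vertex 17.09 12.15 8.06
      vertex 2.88 2.33 8.06
      vertex 10.24 0.11 8.06
    endloop
  endfacet
  facet normal 0.0000 0.0000 1.0000
    outer loop
      vertex 17.09 12.15 8.06
      vertex 10.24 0.11 8.06
      vertex 16.56 4.48 8.06
    endloop
  endfacet
  facet normal 0.6752 0.7376 0.0000
    outer loop
      vertex 17.09 12.15 0.00
      vertex 11.42 17.34 0.00
      vertex 11.42 17.34 8.06
    endloop
  endfacet
  facet normal 0.6752 0.7376 0.0000
    outer loop
      vertex 17.09 12.15 0.00
      vertex 11.42 17.34 8.06
      vertex 17.09 12.15 8.06
    endloop
  endfacet
  facet normal -0.1547 0.9880 0.0000
    outer loop
      vertex 11.42 17.34 0.00
      vertex 3.82 16.15 0.00
      vertex 3.82 16.15 8.06
    endloop
  endfacet
  facet normal -0.1547 0.9880 0.0000
    outer loop
      vertex 11.42 17.34 0.00
      vertex 3.82 16.15 8.06
      vertex 11.42 17.34 8.06
    endloop
  endfacet
  facet normal -0.8695 0.4939 0.0000
    outer loop
      vertex 3.82 16.15 0.00
      vertex 0.02 9.46 0.00
      vertex 0.02 9.46 8.06
    endloop
  endfacet
  facet normal -0.8695 0.4939 0.0000
    outer loop
      vertex 3.82 16.15 0.00
      vertex 0.02 9.46 8.06
      vertex 3.82 16.15 8.06
    endloop
  endfacet
  facet normal -0.9281 -0.3723 0.0000
    outer loop
      vertex 0.02 9.46 0.00
      vertex 2.88 2.33 0.00
      vertex 2.88 2.33 8.06
    endloop
  endfacet
  facet normal -0.9281 -0.3723 0.0000
    outer loop
      vertex 0.02 9.46 0.00
      vertex 2.88 2.33 8.06
      vertex 0.02 9.46 8.06
    endloop
  endfacet
  facet normal -0.2888 -0.9574 0.0000
    outer loop
      vertex 2.88 2.33 0.00
      vertex 10.24 0.11 0.00
      vertex 10.24 0.11 8.06
    endloop
  endfacet
  facet normal -0.2888 -0.9574 0.0000
    outer loop
      vertex 2.88 2.33 0.00
      vertex 10.24 0.11 8.06
      vertex 2.88 2.33 8.06
    endloop
  endfacet
  facet normal 0.5687 -0.8225 0.0000
    outer loop
      vertex 10.24 0.11 0.00
      vertex 16.56 4.48 0.00
      vertex 16.56 4.48 8.06
    endloop
  endfacet
  facet normal 0.5687 -0.8225 0.0000
    outer loop
      vertex 10.24 0.11 0.00
      vertex 16.56 4.48 8.06
      vertex 10.24 0.11 8.06
    endloop
  endfacet
  facet normal 0.9976 -0.0689 0.0000
    outer loop
      vertex 16.56 4.48 0.00
      vertex 17.09 12.15 0.00
      vertex 17.09 12.15 8.06
    endloop
  endfacet
  facet normal 0.9976 -0.0689 0.0000
    outer loop
      vertex 16.56 4.48 0.00
      vertex 17.09 12.15 8.06
      vertex 16.56 4.48 8.06
    endloop
  endfacet
endsolid part

The G0 Z moves step by Δz≈1.34 mm. Every layer's G1 loop is the same polygon, so the solid is a straight extrusion of it from z=0 to z≈8.06. Closing with flat bottom and top caps and triangulating gives 24 facets — a regular 7-sided prism (a cylinder approximated with 7 flat sides), circumscribed radius ≈ 8.86 mm, height ≈ 8.06 mm.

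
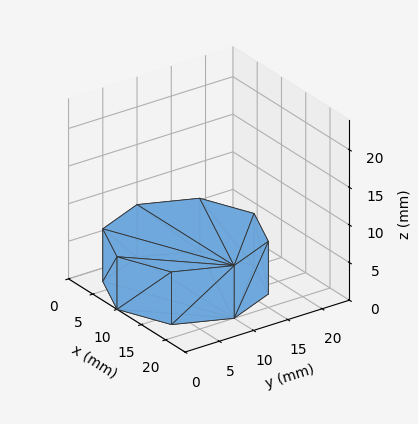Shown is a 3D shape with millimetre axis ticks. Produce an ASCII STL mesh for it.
Reading the render: the shape is a regular 8-sided prism (a cylinder approximated with 8 flat sides), circumscribed radius ≈ 10 mm, height ≈ 7 mm (dimensions read to the nearest mm from the axis ticks). For the STL, each face is triangulated and given an outward normal.

solid part
  facet normal 0.0000 0.0000 -1.0000
    outer loop
      vertex 10.000 20.000 0.000
      vertex 17.071 17.071 0.000
      vertex 20.000 10.000 0.000
    endloop
  endfacet
  facet normal 0.0000 0.0000 -1.0000
    outer loop
      vertex 2.929 17.071 0.000
      vertex 10.000 20.000 0.000
      vertex 20.000 10.000 0.000
    endloop
  endfacet
  facet normal 0.0000 0.0000 -1.0000
    outer loop
      vertex 0.000 10.000 0.000
      vertex 2.929 17.071 0.000
      vertex 20.000 10.000 0.000
    endloop
  endfacet
  facet normal 0.0000 0.0000 -1.0000
    outer loop
      vertex 2.929 2.929 0.000
      vertex 0.000 10.000 0.000
      vertex 20.000 10.000 0.000
    endloop
  endfacet
  facet normal 0.0000 0.0000 -1.0000
    outer loop
      vertex 10.000 0.000 0.000
      vertex 2.929 2.929 0.000
      vertex 20.000 10.000 0.000
    endloop
  endfacet
  facet normal 0.0000 0.0000 -1.0000
    outer loop
      vertex 17.071 2.929 0.000
      vertex 10.000 0.000 0.000
      vertex 20.000 10.000 0.000
    endloop
  endfacet
  facet normal 0.0000 0.0000 1.0000
    outer loop
      vertex 20.000 10.000 7.000
      vertex 17.071 17.071 7.000
      vertex 10.000 20.000 7.000
    endloop
  endfacet
  facet normal 0.0000 0.0000 1.0000
    outer loop
      vertex 20.000 10.000 7.000
      vertex 10.000 20.000 7.000
      vertex 2.929 17.071 7.000
    endloop
  endfacet
  facet normal 0.0000 0.0000 1.0000
    outer loop
      vertex 20.000 10.000 7.000
      vertex 2.929 17.071 7.000
      vertex 0.000 10.000 7.000
    endloop
  endfacet
  facet normal 0.0000 0.0000 1.0000
    outer loop
      vertex 20.000 10.000 7.000
      vertex 0.000 10.000 7.000
      vertex 2.929 2.929 7.000
    endloop
  endfacet
  facet normal 0.0000 0.0000 1.0000
    outer loop
      vertex 20.000 10.000 7.000
      vertex 2.929 2.929 7.000
      vertex 10.000 0.000 7.000
    endloop
  endfacet
  facet normal 0.0000 0.0000 1.0000
    outer loop
      vertex 20.000 10.000 7.000
      vertex 10.000 0.000 7.000
      vertex 17.071 2.929 7.000
    endloop
  endfacet
  facet normal 0.9239 0.3827 0.0000
    outer loop
      vertex 20.000 10.000 0.000
      vertex 17.071 17.071 0.000
      vertex 17.071 17.071 7.000
    endloop
  endfacet
  facet normal 0.9239 0.3827 0.0000
    outer loop
      vertex 20.000 10.000 0.000
      vertex 17.071 17.071 7.000
      vertex 20.000 10.000 7.000
    endloop
  endfacet
  facet normal 0.3827 0.9239 0.0000
    outer loop
      vertex 17.071 17.071 0.000
      vertex 10.000 20.000 0.000
      vertex 10.000 20.000 7.000
    endloop
  endfacet
  facet normal 0.3827 0.9239 0.0000
    outer loop
      vertex 17.071 17.071 0.000
      vertex 10.000 20.000 7.000
      vertex 17.071 17.071 7.000
    endloop
  endfacet
  facet normal -0.3827 0.9239 0.0000
    outer loop
      vertex 10.000 20.000 0.000
      vertex 2.929 17.071 0.000
      vertex 2.929 17.071 7.000
    endloop
  endfacet
  facet normal -0.3827 0.9239 0.0000
    outer loop
      vertex 10.000 20.000 0.000
      vertex 2.929 17.071 7.000
      vertex 10.000 20.000 7.000
    endloop
  endfacet
  facet normal -0.9239 0.3827 0.0000
    outer loop
      vertex 2.929 17.071 0.000
      vertex 0.000 10.000 0.000
      vertex 0.000 10.000 7.000
    endloop
  endfacet
  facet normal -0.9239 0.3827 0.0000
    outer loop
      vertex 2.929 17.071 0.000
      vertex 0.000 10.000 7.000
      vertex 2.929 17.071 7.000
    endloop
  endfacet
  facet normal -0.9239 -0.3827 0.0000
    outer loop
      vertex 0.000 10.000 0.000
      vertex 2.929 2.929 0.000
      vertex 2.929 2.929 7.000
    endloop
  endfacet
  facet normal -0.9239 -0.3827 0.0000
    outer loop
      vertex 0.000 10.000 0.000
      vertex 2.929 2.929 7.000
      vertex 0.000 10.000 7.000
    endloop
  endfacet
  facet normal -0.3827 -0.9239 0.0000
    outer loop
      vertex 2.929 2.929 0.000
      vertex 10.000 0.000 0.000
      vertex 10.000 0.000 7.000
    endloop
  endfacet
  facet normal -0.3827 -0.9239 0.0000
    outer loop
      vertex 2.929 2.929 0.000
      vertex 10.000 0.000 7.000
      vertex 2.929 2.929 7.000
    endloop
  endfacet
  facet normal 0.3827 -0.9239 0.0000
    outer loop
      vertex 10.000 0.000 0.000
      vertex 17.071 2.929 0.000
      vertex 17.071 2.929 7.000
    endloop
  endfacet
  facet normal 0.3827 -0.9239 0.0000
    outer loop
      vertex 10.000 0.000 0.000
      vertex 17.071 2.929 7.000
      vertex 10.000 0.000 7.000
    endloop
  endfacet
  facet normal 0.9239 -0.3827 0.0000
    outer loop
      vertex 17.071 2.929 0.000
      vertex 20.000 10.000 0.000
      vertex 20.000 10.000 7.000
    endloop
  endfacet
  facet normal 0.9239 -0.3827 0.0000
    outer loop
      vertex 17.071 2.929 0.000
      vertex 20.000 10.000 7.000
      vertex 17.071 2.929 7.000
    endloop
  endfacet
endsolid part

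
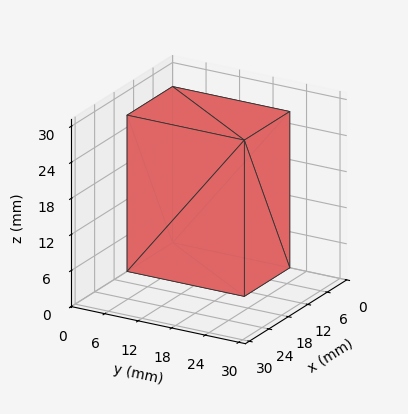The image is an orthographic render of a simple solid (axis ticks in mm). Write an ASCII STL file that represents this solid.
Reading the render: the shape is a rectangular box, roughly 14 × 21 mm footprint and 26 mm tall (dimensions read to the nearest mm from the axis ticks). For the STL, each face is triangulated and given an outward normal.

solid part
  facet normal 0.0000 0.0000 -1.0000
    outer loop
      vertex 14.0 21.0 0.0
      vertex 14.0 0.0 0.0
      vertex 0.0 0.0 0.0
    endloop
  endfacet
  facet normal 0.0000 0.0000 -1.0000
    outer loop
      vertex 0.0 21.0 0.0
      vertex 14.0 21.0 0.0
      vertex 0.0 0.0 0.0
    endloop
  endfacet
  facet normal 0.0000 0.0000 1.0000
    outer loop
      vertex 0.0 0.0 26.0
      vertex 14.0 0.0 26.0
      vertex 14.0 21.0 26.0
    endloop
  endfacet
  facet normal 0.0000 0.0000 1.0000
    outer loop
      vertex 0.0 0.0 26.0
      vertex 14.0 21.0 26.0
      vertex 0.0 21.0 26.0
    endloop
  endfacet
  facet normal 0.0000 -1.0000 0.0000
    outer loop
      vertex 0.0 0.0 0.0
      vertex 14.0 0.0 0.0
      vertex 14.0 0.0 26.0
    endloop
  endfacet
  facet normal 0.0000 -1.0000 0.0000
    outer loop
      vertex 0.0 0.0 0.0
      vertex 14.0 0.0 26.0
      vertex 0.0 0.0 26.0
    endloop
  endfacet
  facet normal 0.0000 1.0000 0.0000
    outer loop
      vertex 14.0 21.0 26.0
      vertex 14.0 21.0 0.0
      vertex 0.0 21.0 0.0
    endloop
  endfacet
  facet normal 0.0000 1.0000 0.0000
    outer loop
      vertex 0.0 21.0 26.0
      vertex 14.0 21.0 26.0
      vertex 0.0 21.0 0.0
    endloop
  endfacet
  facet normal -1.0000 0.0000 0.0000
    outer loop
      vertex 0.0 21.0 26.0
      vertex 0.0 21.0 0.0
      vertex 0.0 0.0 0.0
    endloop
  endfacet
  facet normal -1.0000 0.0000 0.0000
    outer loop
      vertex 0.0 0.0 26.0
      vertex 0.0 21.0 26.0
      vertex 0.0 0.0 0.0
    endloop
  endfacet
  facet normal 1.0000 0.0000 0.0000
    outer loop
      vertex 14.0 0.0 0.0
      vertex 14.0 21.0 0.0
      vertex 14.0 21.0 26.0
    endloop
  endfacet
  facet normal 1.0000 0.0000 0.0000
    outer loop
      vertex 14.0 0.0 0.0
      vertex 14.0 21.0 26.0
      vertex 14.0 0.0 26.0
    endloop
  endfacet
endsolid part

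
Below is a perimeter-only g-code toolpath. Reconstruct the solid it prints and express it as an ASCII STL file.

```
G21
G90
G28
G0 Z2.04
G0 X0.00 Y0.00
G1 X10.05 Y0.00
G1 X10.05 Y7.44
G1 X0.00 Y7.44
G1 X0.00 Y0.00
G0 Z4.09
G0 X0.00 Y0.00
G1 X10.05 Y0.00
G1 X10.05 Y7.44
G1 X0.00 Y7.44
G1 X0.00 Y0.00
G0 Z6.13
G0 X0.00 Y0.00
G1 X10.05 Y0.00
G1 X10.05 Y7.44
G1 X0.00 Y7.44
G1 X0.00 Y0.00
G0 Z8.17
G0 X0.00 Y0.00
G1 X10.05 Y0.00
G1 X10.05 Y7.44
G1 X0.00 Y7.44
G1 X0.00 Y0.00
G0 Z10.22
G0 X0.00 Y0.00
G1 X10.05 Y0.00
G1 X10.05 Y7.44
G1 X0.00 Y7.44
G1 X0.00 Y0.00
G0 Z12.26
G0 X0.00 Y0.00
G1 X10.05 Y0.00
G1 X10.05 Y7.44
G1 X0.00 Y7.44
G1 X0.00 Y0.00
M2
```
solid part
  facet normal 0.0000 0.0000 -1.0000
    outer loop
      vertex 10.05 7.44 0.00
      vertex 10.05 0.00 0.00
      vertex 0.00 0.00 0.00
    endloop
  endfacet
  facet normal 0.0000 0.0000 -1.0000
    outer loop
      vertex 0.00 7.44 0.00
      vertex 10.05 7.44 0.00
      vertex 0.00 0.00 0.00
    endloop
  endfacet
  facet normal 0.0000 0.0000 1.0000
    outer loop
      vertex 0.00 0.00 12.26
      vertex 10.05 0.00 12.26
      vertex 10.05 7.44 12.26
    endloop
  endfacet
  facet normal 0.0000 0.0000 1.0000
    outer loop
      vertex 0.00 0.00 12.26
      vertex 10.05 7.44 12.26
      vertex 0.00 7.44 12.26
    endloop
  endfacet
  facet normal 0.0000 -1.0000 0.0000
    outer loop
      vertex 0.00 0.00 0.00
      vertex 10.05 0.00 0.00
      vertex 10.05 0.00 12.26
    endloop
  endfacet
  facet normal 0.0000 -1.0000 0.0000
    outer loop
      vertex 0.00 0.00 0.00
      vertex 10.05 0.00 12.26
      vertex 0.00 0.00 12.26
    endloop
  endfacet
  facet normal 0.0000 1.0000 0.0000
    outer loop
      vertex 10.05 7.44 12.26
      vertex 10.05 7.44 0.00
      vertex 0.00 7.44 0.00
    endloop
  endfacet
  facet normal 0.0000 1.0000 0.0000
    outer loop
      vertex 0.00 7.44 12.26
      vertex 10.05 7.44 12.26
      vertex 0.00 7.44 0.00
    endloop
  endfacet
  facet normal -1.0000 0.0000 0.0000
    outer loop
      vertex 0.00 7.44 12.26
      vertex 0.00 7.44 0.00
      vertex 0.00 0.00 0.00
    endloop
  endfacet
  facet normal -1.0000 0.0000 0.0000
    outer loop
      vertex 0.00 0.00 12.26
      vertex 0.00 7.44 12.26
      vertex 0.00 0.00 0.00
    endloop
  endfacet
  facet normal 1.0000 0.0000 0.0000
    outer loop
      vertex 10.05 0.00 0.00
      vertex 10.05 7.44 0.00
      vertex 10.05 7.44 12.26
    endloop
  endfacet
  facet normal 1.0000 0.0000 0.0000
    outer loop
      vertex 10.05 0.00 0.00
      vertex 10.05 7.44 12.26
      vertex 10.05 0.00 12.26
    endloop
  endfacet
endsolid part

The G0 Z moves step by Δz≈2.04 mm. Every layer's G1 loop is the same polygon, so the solid is a straight extrusion of it from z=0 to z≈12.3. Closing with flat bottom and top caps and triangulating gives 12 facets — a rectangular box, roughly 10.1 × 7.44 mm footprint and 12.3 mm tall.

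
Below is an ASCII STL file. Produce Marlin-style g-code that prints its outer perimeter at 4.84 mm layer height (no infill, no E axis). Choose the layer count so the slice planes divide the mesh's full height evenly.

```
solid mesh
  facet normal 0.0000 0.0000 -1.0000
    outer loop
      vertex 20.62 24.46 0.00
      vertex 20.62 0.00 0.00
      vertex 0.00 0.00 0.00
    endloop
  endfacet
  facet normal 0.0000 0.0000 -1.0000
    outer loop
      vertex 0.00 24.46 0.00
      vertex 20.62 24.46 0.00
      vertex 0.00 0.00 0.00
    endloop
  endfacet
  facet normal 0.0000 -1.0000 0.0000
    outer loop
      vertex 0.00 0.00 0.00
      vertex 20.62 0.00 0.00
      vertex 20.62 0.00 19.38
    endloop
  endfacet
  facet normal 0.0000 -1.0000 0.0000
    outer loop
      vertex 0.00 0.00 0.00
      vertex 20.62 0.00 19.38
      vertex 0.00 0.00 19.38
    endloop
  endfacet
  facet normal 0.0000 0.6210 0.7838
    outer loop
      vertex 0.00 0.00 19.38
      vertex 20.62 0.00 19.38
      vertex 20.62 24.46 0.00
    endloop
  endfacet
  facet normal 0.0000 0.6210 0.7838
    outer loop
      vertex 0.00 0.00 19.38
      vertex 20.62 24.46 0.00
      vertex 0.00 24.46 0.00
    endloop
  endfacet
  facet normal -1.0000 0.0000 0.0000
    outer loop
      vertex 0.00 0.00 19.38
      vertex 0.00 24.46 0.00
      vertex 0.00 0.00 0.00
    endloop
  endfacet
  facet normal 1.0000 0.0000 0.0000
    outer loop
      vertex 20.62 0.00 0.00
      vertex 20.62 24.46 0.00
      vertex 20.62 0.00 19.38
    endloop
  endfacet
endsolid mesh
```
; perimeter-only toolpath
G21 ; units = mm
G90 ; absolute positioning
G28 ; home
; layer 1
G0 Z4.84
G0 X0.00 Y0.00
G1 X20.62 Y0.00
G1 X20.62 Y18.34
G1 X0.00 Y18.34
G1 X0.00 Y0.00
; layer 2
G0 Z9.69
G0 X0.00 Y0.00
G1 X20.62 Y0.00
G1 X20.62 Y12.23
G1 X0.00 Y12.23
G1 X0.00 Y0.00
; layer 3
G0 Z14.54
G0 X0.00 Y0.00
G1 X20.62 Y0.00
G1 X20.62 Y6.12
G1 X0.00 Y6.12
G1 X0.00 Y0.00
M2 ; end

The solid is a wedge (ramp): 20.6 × 24.5 mm base, rising to 19.4 mm along the y=0 edge and sloping linearly to z=0 at y=24.5. Slicing at Δz = 4.84 mm — 4 equal slices spanning the solid's height, so layer i sits at z = i·h/4 — gives 3 non-empty perimeters. Each is a 4-segment closed polygon; G0 lifts to the layer z and rapids to the start vertex, then G1 traces the edges. The cross-section shrinks linearly with z (the slice at the apex is degenerate and omitted).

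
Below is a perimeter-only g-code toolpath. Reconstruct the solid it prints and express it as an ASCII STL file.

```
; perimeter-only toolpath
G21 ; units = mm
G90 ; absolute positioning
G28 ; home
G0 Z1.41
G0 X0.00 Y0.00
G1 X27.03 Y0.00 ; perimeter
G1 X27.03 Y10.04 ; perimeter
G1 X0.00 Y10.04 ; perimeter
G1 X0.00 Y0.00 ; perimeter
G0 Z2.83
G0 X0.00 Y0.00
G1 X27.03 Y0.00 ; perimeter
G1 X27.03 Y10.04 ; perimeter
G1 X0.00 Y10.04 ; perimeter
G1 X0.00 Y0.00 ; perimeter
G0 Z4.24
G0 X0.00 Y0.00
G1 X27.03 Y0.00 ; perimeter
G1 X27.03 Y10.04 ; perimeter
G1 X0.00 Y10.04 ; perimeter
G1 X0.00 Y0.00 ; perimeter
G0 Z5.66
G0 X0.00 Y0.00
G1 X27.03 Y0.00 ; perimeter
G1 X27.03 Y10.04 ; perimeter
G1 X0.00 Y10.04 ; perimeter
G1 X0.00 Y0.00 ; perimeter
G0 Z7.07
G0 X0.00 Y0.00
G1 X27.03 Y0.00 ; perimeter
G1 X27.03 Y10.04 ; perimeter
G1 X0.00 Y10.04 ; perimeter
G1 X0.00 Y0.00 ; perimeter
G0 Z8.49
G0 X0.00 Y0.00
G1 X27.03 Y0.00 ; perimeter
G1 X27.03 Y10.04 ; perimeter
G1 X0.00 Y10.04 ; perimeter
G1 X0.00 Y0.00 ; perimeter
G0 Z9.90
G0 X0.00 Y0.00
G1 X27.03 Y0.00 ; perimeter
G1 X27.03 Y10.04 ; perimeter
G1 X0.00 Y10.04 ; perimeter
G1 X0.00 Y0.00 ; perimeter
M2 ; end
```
solid part
  facet normal 0.0000 0.0000 -1.0000
    outer loop
      vertex 27.03 10.04 0.00
      vertex 27.03 0.00 0.00
      vertex 0.00 0.00 0.00
    endloop
  endfacet
  facet normal 0.0000 0.0000 -1.0000
    outer loop
      vertex 0.00 10.04 0.00
      vertex 27.03 10.04 0.00
      vertex 0.00 0.00 0.00
    endloop
  endfacet
  facet normal 0.0000 0.0000 1.0000
    outer loop
      vertex 0.00 0.00 9.90
      vertex 27.03 0.00 9.90
      vertex 27.03 10.04 9.90
    endloop
  endfacet
  facet normal 0.0000 0.0000 1.0000
    outer loop
      vertex 0.00 0.00 9.90
      vertex 27.03 10.04 9.90
      vertex 0.00 10.04 9.90
    endloop
  endfacet
  facet normal 0.0000 -1.0000 0.0000
    outer loop
      vertex 0.00 0.00 0.00
      vertex 27.03 0.00 0.00
      vertex 27.03 0.00 9.90
    endloop
  endfacet
  facet normal 0.0000 -1.0000 0.0000
    outer loop
      vertex 0.00 0.00 0.00
      vertex 27.03 0.00 9.90
      vertex 0.00 0.00 9.90
    endloop
  endfacet
  facet normal 0.0000 1.0000 0.0000
    outer loop
      vertex 27.03 10.04 9.90
      vertex 27.03 10.04 0.00
      vertex 0.00 10.04 0.00
    endloop
  endfacet
  facet normal 0.0000 1.0000 0.0000
    outer loop
      vertex 0.00 10.04 9.90
      vertex 27.03 10.04 9.90
      vertex 0.00 10.04 0.00
    endloop
  endfacet
  facet normal -1.0000 0.0000 0.0000
    outer loop
      vertex 0.00 10.04 9.90
      vertex 0.00 10.04 0.00
      vertex 0.00 0.00 0.00
    endloop
  endfacet
  facet normal -1.0000 0.0000 0.0000
    outer loop
      vertex 0.00 0.00 9.90
      vertex 0.00 10.04 9.90
      vertex 0.00 0.00 0.00
    endloop
  endfacet
  facet normal 1.0000 0.0000 0.0000
    outer loop
      vertex 27.03 0.00 0.00
      vertex 27.03 10.04 0.00
      vertex 27.03 10.04 9.90
    endloop
  endfacet
  facet normal 1.0000 0.0000 0.0000
    outer loop
      vertex 27.03 0.00 0.00
      vertex 27.03 10.04 9.90
      vertex 27.03 0.00 9.90
    endloop
  endfacet
endsolid part

The G0 Z moves step by Δz≈1.41 mm. Every layer's G1 loop is the same polygon, so the solid is a straight extrusion of it from z=0 to z≈9.9. Closing with flat bottom and top caps and triangulating gives 12 facets — a rectangular box, roughly 27 × 10 mm footprint and 9.9 mm tall.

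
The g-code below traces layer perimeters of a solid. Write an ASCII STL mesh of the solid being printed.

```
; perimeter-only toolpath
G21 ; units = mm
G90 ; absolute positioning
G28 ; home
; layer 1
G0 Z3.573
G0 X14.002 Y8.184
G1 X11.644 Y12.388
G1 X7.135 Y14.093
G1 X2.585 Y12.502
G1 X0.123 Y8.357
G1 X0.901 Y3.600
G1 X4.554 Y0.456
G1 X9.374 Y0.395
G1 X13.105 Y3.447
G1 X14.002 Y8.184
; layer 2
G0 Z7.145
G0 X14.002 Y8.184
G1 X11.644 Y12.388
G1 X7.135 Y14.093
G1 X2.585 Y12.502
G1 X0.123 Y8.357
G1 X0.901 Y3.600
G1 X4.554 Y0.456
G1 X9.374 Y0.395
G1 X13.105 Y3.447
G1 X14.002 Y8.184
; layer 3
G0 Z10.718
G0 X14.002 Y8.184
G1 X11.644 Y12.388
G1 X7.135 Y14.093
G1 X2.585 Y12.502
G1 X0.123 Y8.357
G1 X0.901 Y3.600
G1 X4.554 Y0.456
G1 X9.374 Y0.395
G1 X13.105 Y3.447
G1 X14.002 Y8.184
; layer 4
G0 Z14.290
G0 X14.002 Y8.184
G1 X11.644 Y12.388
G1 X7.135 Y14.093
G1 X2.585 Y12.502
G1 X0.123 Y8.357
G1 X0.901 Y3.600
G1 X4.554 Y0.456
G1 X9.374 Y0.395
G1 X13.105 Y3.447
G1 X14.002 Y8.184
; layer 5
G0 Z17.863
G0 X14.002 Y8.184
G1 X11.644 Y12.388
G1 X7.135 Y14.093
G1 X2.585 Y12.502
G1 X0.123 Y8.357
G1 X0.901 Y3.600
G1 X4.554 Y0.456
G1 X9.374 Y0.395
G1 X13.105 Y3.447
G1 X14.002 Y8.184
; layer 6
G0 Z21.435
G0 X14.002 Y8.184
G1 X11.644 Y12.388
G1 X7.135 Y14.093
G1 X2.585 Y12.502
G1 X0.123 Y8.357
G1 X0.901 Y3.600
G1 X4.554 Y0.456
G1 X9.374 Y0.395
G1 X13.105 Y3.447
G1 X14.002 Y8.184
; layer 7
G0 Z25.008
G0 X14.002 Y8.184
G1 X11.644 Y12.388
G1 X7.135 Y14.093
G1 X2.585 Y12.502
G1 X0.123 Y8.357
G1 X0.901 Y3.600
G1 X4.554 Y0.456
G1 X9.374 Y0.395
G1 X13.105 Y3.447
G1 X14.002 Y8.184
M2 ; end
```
solid part
  facet normal 0.0000 0.0000 -1.0000
    outer loop
      vertex 7.135 14.093 0.000
      vertex 11.644 12.388 0.000
      vertex 14.002 8.184 0.000
    endloop
  endfacet
  facet normal 0.0000 0.0000 -1.0000
    outer loop
      vertex 2.585 12.502 0.000
      vertex 7.135 14.093 0.000
      vertex 14.002 8.184 0.000
    endloop
  endfacet
  facet normal 0.0000 0.0000 -1.0000
    outer loop
      vertex 0.123 8.357 0.000
      vertex 2.585 12.502 0.000
      vertex 14.002 8.184 0.000
    endloop
  endfacet
  facet normal 0.0000 0.0000 -1.0000
    outer loop
      vertex 0.901 3.600 0.000
      vertex 0.123 8.357 0.000
      vertex 14.002 8.184 0.000
    endloop
  endfacet
  facet normal 0.0000 0.0000 -1.0000
    outer loop
      vertex 4.554 0.456 0.000
      vertex 0.901 3.600 0.000
      vertex 14.002 8.184 0.000
    endloop
  endfacet
  facet normal 0.0000 0.0000 -1.0000
    outer loop
      vertex 9.374 0.395 0.000
      vertex 4.554 0.456 0.000
      vertex 14.002 8.184 0.000
    endloop
  endfacet
  facet normal 0.0000 0.0000 -1.0000
    outer loop
      vertex 13.105 3.447 0.000
      vertex 9.374 0.395 0.000
      vertex 14.002 8.184 0.000
    endloop
  endfacet
  facet normal 0.0000 0.0000 1.0000
    outer loop
      vertex 14.002 8.184 25.008
      vertex 11.644 12.388 25.008
      vertex 7.135 14.093 25.008
    endloop
  endfacet
  facet normal 0.0000 0.0000 1.0000
    outer loop
      vertex 14.002 8.184 25.008
      vertex 7.135 14.093 25.008
      vertex 2.585 12.502 25.008
    endloop
  endfacet
  facet normal 0.0000 0.0000 1.0000
    outer loop
      vertex 14.002 8.184 25.008
      vertex 2.585 12.502 25.008
      vertex 0.123 8.357 25.008
    endloop
  endfacet
  facet normal 0.0000 0.0000 1.0000
    outer loop
      vertex 14.002 8.184 25.008
      vertex 0.123 8.357 25.008
      vertex 0.901 3.600 25.008
    endloop
  endfacet
  facet normal 0.0000 0.0000 1.0000
    outer loop
      vertex 14.002 8.184 25.008
      vertex 0.901 3.600 25.008
      vertex 4.554 0.456 25.008
    endloop
  endfacet
  facet normal 0.0000 0.0000 1.0000
    outer loop
      vertex 14.002 8.184 25.008
      vertex 4.554 0.456 25.008
      vertex 9.374 0.395 25.008
    endloop
  endfacet
  facet normal 0.0000 0.0000 1.0000
    outer loop
      vertex 14.002 8.184 25.008
      vertex 9.374 0.395 25.008
      vertex 13.105 3.447 25.008
    endloop
  endfacet
  facet normal 0.8722 0.4892 0.0000
    outer loop
      vertex 14.002 8.184 0.000
      vertex 11.644 12.388 0.000
      vertex 11.644 12.388 25.008
    endloop
  endfacet
  facet normal 0.8722 0.4892 0.0000
    outer loop
      vertex 14.002 8.184 0.000
      vertex 11.644 12.388 25.008
      vertex 14.002 8.184 25.008
    endloop
  endfacet
  facet normal 0.3537 0.9354 0.0000
    outer loop
      vertex 11.644 12.388 0.000
      vertex 7.135 14.093 0.000
      vertex 7.135 14.093 25.008
    endloop
  endfacet
  facet normal 0.3537 0.9354 0.0000
    outer loop
      vertex 11.644 12.388 0.000
      vertex 7.135 14.093 25.008
      vertex 11.644 12.388 25.008
    endloop
  endfacet
  facet normal -0.3301 0.9440 0.0000
    outer loop
      vertex 7.135 14.093 0.000
      vertex 2.585 12.502 0.000
      vertex 2.585 12.502 25.008
    endloop
  endfacet
  facet normal -0.3301 0.9440 0.0000
    outer loop
      vertex 7.135 14.093 0.000
      vertex 2.585 12.502 25.008
      vertex 7.135 14.093 25.008
    endloop
  endfacet
  facet normal -0.8598 0.5107 0.0000
    outer loop
      vertex 2.585 12.502 0.000
      vertex 0.123 8.357 0.000
      vertex 0.123 8.357 25.008
    endloop
  endfacet
  facet normal -0.8598 0.5107 0.0000
    outer loop
      vertex 2.585 12.502 0.000
      vertex 0.123 8.357 25.008
      vertex 2.585 12.502 25.008
    endloop
  endfacet
  facet normal -0.9869 -0.1614 0.0000
    outer loop
      vertex 0.123 8.357 0.000
      vertex 0.901 3.600 0.000
      vertex 0.901 3.600 25.008
    endloop
  endfacet
  facet normal -0.9869 -0.1614 0.0000
    outer loop
      vertex 0.123 8.357 0.000
      vertex 0.901 3.600 25.008
      vertex 0.123 8.357 25.008
    endloop
  endfacet
  facet normal -0.6523 -0.7579 0.0000
    outer loop
      vertex 0.901 3.600 0.000
      vertex 4.554 0.456 0.000
      vertex 4.554 0.456 25.008
    endloop
  endfacet
  facet normal -0.6523 -0.7579 0.0000
    outer loop
      vertex 0.901 3.600 0.000
      vertex 4.554 0.456 25.008
      vertex 0.901 3.600 25.008
    endloop
  endfacet
  facet normal -0.0127 -0.9999 0.0000
    outer loop
      vertex 4.554 0.456 0.000
      vertex 9.374 0.395 0.000
      vertex 9.374 0.395 25.008
    endloop
  endfacet
  facet normal -0.0127 -0.9999 0.0000
    outer loop
      vertex 4.554 0.456 0.000
      vertex 9.374 0.395 25.008
      vertex 4.554 0.456 25.008
    endloop
  endfacet
  facet normal 0.6332 -0.7740 0.0000
    outer loop
      vertex 9.374 0.395 0.000
      vertex 13.105 3.447 0.000
      vertex 13.105 3.447 25.008
    endloop
  endfacet
  facet normal 0.6332 -0.7740 0.0000
    outer loop
      vertex 9.374 0.395 0.000
      vertex 13.105 3.447 25.008
      vertex 9.374 0.395 25.008
    endloop
  endfacet
  facet normal 0.9825 -0.1861 0.0000
    outer loop
      vertex 13.105 3.447 0.000
      vertex 14.002 8.184 0.000
      vertex 14.002 8.184 25.008
    endloop
  endfacet
  facet normal 0.9825 -0.1861 0.0000
    outer loop
      vertex 13.105 3.447 0.000
      vertex 14.002 8.184 25.008
      vertex 13.105 3.447 25.008
    endloop
  endfacet
endsolid part

The G0 Z moves step by Δz≈3.573 mm. Every layer's G1 loop is the same polygon, so the solid is a straight extrusion of it from z=0 to z≈25. Closing with flat bottom and top caps and triangulating gives 32 facets — a regular 9-sided prism (a cylinder approximated with 9 flat sides), circumscribed radius ≈ 7.05 mm, height ≈ 25 mm.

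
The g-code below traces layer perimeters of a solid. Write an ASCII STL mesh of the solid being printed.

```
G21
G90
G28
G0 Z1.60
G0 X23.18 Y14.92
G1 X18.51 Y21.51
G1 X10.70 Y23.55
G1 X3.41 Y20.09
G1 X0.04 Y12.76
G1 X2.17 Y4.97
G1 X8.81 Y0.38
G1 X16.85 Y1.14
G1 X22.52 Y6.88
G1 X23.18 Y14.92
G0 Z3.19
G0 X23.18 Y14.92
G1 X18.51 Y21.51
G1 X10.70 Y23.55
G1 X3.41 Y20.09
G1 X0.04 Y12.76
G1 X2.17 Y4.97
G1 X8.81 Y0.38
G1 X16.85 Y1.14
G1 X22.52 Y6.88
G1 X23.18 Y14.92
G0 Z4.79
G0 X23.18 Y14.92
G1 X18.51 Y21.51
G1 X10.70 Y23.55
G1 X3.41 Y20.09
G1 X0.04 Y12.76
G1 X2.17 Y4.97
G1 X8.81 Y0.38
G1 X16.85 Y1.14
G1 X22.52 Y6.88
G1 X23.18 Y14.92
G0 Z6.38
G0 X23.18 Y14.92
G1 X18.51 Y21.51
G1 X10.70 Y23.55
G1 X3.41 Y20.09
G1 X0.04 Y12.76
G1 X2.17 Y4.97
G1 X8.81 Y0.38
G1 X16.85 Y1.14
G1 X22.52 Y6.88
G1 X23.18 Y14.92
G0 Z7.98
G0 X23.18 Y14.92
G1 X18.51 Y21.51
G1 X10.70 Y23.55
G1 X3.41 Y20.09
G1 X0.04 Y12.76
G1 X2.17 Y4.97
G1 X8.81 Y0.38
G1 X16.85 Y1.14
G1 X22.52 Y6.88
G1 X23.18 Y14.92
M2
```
solid part
  facet normal 0.0000 0.0000 -1.0000
    outer loop
      vertex 10.70 23.55 0.00
      vertex 18.51 21.51 0.00
      vertex 23.18 14.92 0.00
    endloop
  endfacet
  facet normal 0.0000 0.0000 -1.0000
    outer loop
      vertex 3.41 20.09 0.00
      vertex 10.70 23.55 0.00
      vertex 23.18 14.92 0.00
    endloop
  endfacet
  facet normal 0.0000 0.0000 -1.0000
    outer loop
      vertex 0.04 12.76 0.00
      vertex 3.41 20.09 0.00
      vertex 23.18 14.92 0.00
    endloop
  endfacet
  facet normal 0.0000 0.0000 -1.0000
    outer loop
      vertex 2.17 4.97 0.00
      vertex 0.04 12.76 0.00
      vertex 23.18 14.92 0.00
    endloop
  endfacet
  facet normal 0.0000 0.0000 -1.0000
    outer loop
      vertex 8.81 0.38 0.00
      vertex 2.17 4.97 0.00
      vertex 23.18 14.92 0.00
    endloop
  endfacet
  facet normal 0.0000 0.0000 -1.0000
    outer loop
      vertex 16.85 1.14 0.00
      vertex 8.81 0.38 0.00
      vertex 23.18 14.92 0.00
    endloop
  endfacet
  facet normal 0.0000 0.0000 -1.0000
    outer loop
      vertex 22.52 6.88 0.00
      vertex 16.85 1.14 0.00
      vertex 23.18 14.92 0.00
    endloop
  endfacet
  facet normal 0.0000 0.0000 1.0000
    outer loop
      vertex 23.18 14.92 7.98
      vertex 18.51 21.51 7.98
      vertex 10.70 23.55 7.98
    endloop
  endfacet
  facet normal 0.0000 0.0000 1.0000
    outer loop
      vertex 23.18 14.92 7.98
      vertex 10.70 23.55 7.98
      vertex 3.41 20.09 7.98
    endloop
  endfacet
  facet normal 0.0000 0.0000 1.0000
    outer loop
      vertex 23.18 14.92 7.98
      vertex 3.41 20.09 7.98
      vertex 0.04 12.76 7.98
    endloop
  endfacet
  facet normal 0.0000 0.0000 1.0000
    outer loop
      vertex 23.18 14.92 7.98
      vertex 0.04 12.76 7.98
      vertex 2.17 4.97 7.98
    endloop
  endfacet
  facet normal 0.0000 0.0000 1.0000
    outer loop
      vertex 23.18 14.92 7.98
      vertex 2.17 4.97 7.98
      vertex 8.81 0.38 7.98
    endloop
  endfacet
  facet normal 0.0000 0.0000 1.0000
    outer loop
      vertex 23.18 14.92 7.98
      vertex 8.81 0.38 7.98
      vertex 16.85 1.14 7.98
    endloop
  endfacet
  facet normal 0.0000 0.0000 1.0000
    outer loop
      vertex 23.18 14.92 7.98
      vertex 16.85 1.14 7.98
      vertex 22.52 6.88 7.98
    endloop
  endfacet
  facet normal 0.8159 0.5782 0.0000
    outer loop
      vertex 23.18 14.92 0.00
      vertex 18.51 21.51 0.00
      vertex 18.51 21.51 7.98
    endloop
  endfacet
  facet normal 0.8159 0.5782 0.0000
    outer loop
      vertex 23.18 14.92 0.00
      vertex 18.51 21.51 7.98
      vertex 23.18 14.92 7.98
    endloop
  endfacet
  facet normal 0.2527 0.9675 0.0000
    outer loop
      vertex 18.51 21.51 0.00
      vertex 10.70 23.55 0.00
      vertex 10.70 23.55 7.98
    endloop
  endfacet
  facet normal 0.2527 0.9675 0.0000
    outer loop
      vertex 18.51 21.51 0.00
      vertex 10.70 23.55 7.98
      vertex 18.51 21.51 7.98
    endloop
  endfacet
  facet normal -0.4288 0.9034 0.0000
    outer loop
      vertex 10.70 23.55 0.00
      vertex 3.41 20.09 0.00
      vertex 3.41 20.09 7.98
    endloop
  endfacet
  facet normal -0.4288 0.9034 0.0000
    outer loop
      vertex 10.70 23.55 0.00
      vertex 3.41 20.09 7.98
      vertex 10.70 23.55 7.98
    endloop
  endfacet
  facet normal -0.9086 0.4177 0.0000
    outer loop
      vertex 3.41 20.09 0.00
      vertex 0.04 12.76 0.00
      vertex 0.04 12.76 7.98
    endloop
  endfacet
  facet normal -0.9086 0.4177 0.0000
    outer loop
      vertex 3.41 20.09 0.00
      vertex 0.04 12.76 7.98
      vertex 3.41 20.09 7.98
    endloop
  endfacet
  facet normal -0.9646 -0.2637 0.0000
    outer loop
      vertex 0.04 12.76 0.00
      vertex 2.17 4.97 0.00
      vertex 2.17 4.97 7.98
    endloop
  endfacet
  facet normal -0.9646 -0.2637 0.0000
    outer loop
      vertex 0.04 12.76 0.00
      vertex 2.17 4.97 7.98
      vertex 0.04 12.76 7.98
    endloop
  endfacet
  facet normal -0.5686 -0.8226 0.0000
    outer loop
      vertex 2.17 4.97 0.00
      vertex 8.81 0.38 0.00
      vertex 8.81 0.38 7.98
    endloop
  endfacet
  facet normal -0.5686 -0.8226 0.0000
    outer loop
      vertex 2.17 4.97 0.00
      vertex 8.81 0.38 7.98
      vertex 2.17 4.97 7.98
    endloop
  endfacet
  facet normal 0.0941 -0.9956 0.0000
    outer loop
      vertex 8.81 0.38 0.00
      vertex 16.85 1.14 0.00
      vertex 16.85 1.14 7.98
    endloop
  endfacet
  facet normal 0.0941 -0.9956 0.0000
    outer loop
      vertex 8.81 0.38 0.00
      vertex 16.85 1.14 7.98
      vertex 8.81 0.38 7.98
    endloop
  endfacet
  facet normal 0.7114 -0.7028 0.0000
    outer loop
      vertex 16.85 1.14 0.00
      vertex 22.52 6.88 0.00
      vertex 22.52 6.88 7.98
    endloop
  endfacet
  facet normal 0.7114 -0.7028 0.0000
    outer loop
      vertex 16.85 1.14 0.00
      vertex 22.52 6.88 7.98
      vertex 16.85 1.14 7.98
    endloop
  endfacet
  facet normal 0.9966 -0.0818 0.0000
    outer loop
      vertex 22.52 6.88 0.00
      vertex 23.18 14.92 0.00
      vertex 23.18 14.92 7.98
    endloop
  endfacet
  facet normal 0.9966 -0.0818 0.0000
    outer loop
      vertex 22.52 6.88 0.00
      vertex 23.18 14.92 7.98
      vertex 22.52 6.88 7.98
    endloop
  endfacet
endsolid part

The G0 Z moves step by Δz≈1.60 mm. Every layer's G1 loop is the same polygon, so the solid is a straight extrusion of it from z=0 to z≈7.98. Closing with flat bottom and top caps and triangulating gives 32 facets — a regular 9-sided prism (a cylinder approximated with 9 flat sides), circumscribed radius ≈ 11.8 mm, height ≈ 7.98 mm.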